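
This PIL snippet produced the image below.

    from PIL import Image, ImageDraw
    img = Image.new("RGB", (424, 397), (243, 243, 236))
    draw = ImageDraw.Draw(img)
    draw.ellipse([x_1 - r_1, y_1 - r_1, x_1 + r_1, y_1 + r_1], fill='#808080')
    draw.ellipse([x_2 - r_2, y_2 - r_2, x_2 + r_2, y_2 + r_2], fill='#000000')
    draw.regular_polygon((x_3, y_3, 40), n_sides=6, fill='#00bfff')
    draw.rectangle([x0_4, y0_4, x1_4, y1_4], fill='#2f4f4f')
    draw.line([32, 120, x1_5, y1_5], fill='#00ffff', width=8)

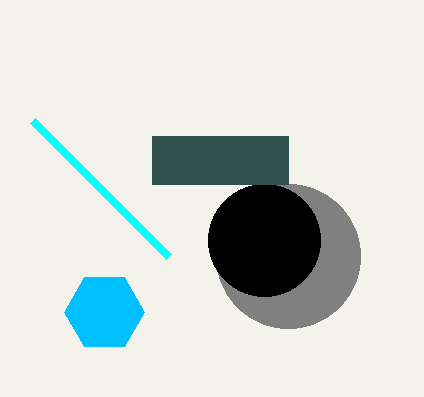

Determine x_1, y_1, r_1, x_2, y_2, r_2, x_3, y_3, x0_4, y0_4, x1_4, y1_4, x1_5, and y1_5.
x_1 = 288
y_1 = 256
r_1 = 72
x_2 = 264
y_2 = 240
r_2 = 56
x_3 = 104
y_3 = 312
x0_4 = 152
y0_4 = 136
x1_4 = 288
y1_4 = 184
x1_5 = 168
y1_5 = 256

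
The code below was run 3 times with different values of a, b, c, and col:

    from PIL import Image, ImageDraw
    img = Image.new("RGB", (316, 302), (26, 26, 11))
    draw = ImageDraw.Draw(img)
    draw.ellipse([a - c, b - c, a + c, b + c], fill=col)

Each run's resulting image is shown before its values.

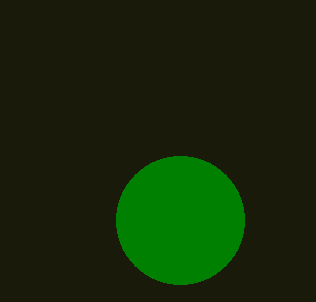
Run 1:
a = 180
b = 220
c = 64
col = 'green'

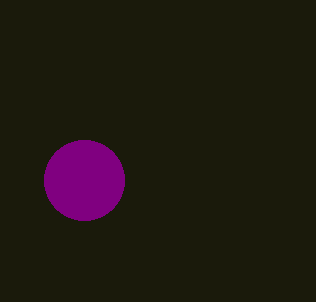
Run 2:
a = 84
b = 180
c = 40
col = 'purple'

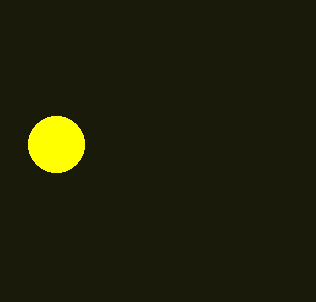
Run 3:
a = 56
b = 144
c = 28
col = 'yellow'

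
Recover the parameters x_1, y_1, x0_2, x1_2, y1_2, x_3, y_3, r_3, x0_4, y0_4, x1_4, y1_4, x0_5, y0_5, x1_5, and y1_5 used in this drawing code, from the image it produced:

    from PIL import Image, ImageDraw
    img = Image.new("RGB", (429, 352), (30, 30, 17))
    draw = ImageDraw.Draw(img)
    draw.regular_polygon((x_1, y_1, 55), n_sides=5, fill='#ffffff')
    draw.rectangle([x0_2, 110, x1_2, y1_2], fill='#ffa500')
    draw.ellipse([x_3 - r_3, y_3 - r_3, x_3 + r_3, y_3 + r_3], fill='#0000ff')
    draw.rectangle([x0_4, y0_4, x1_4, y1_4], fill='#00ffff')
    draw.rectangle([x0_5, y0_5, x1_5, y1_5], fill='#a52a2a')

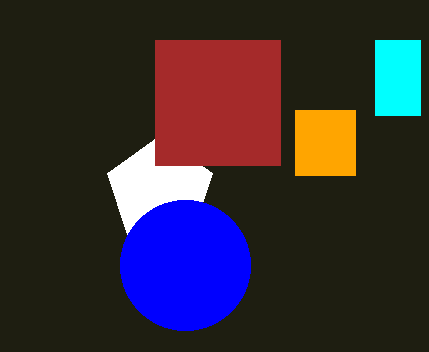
x_1 = 160
y_1 = 190
x0_2 = 295
x1_2 = 355
y1_2 = 175
x_3 = 185
y_3 = 265
r_3 = 65
x0_4 = 375
y0_4 = 40
x1_4 = 420
y1_4 = 115
x0_5 = 155
y0_5 = 40
x1_5 = 280
y1_5 = 165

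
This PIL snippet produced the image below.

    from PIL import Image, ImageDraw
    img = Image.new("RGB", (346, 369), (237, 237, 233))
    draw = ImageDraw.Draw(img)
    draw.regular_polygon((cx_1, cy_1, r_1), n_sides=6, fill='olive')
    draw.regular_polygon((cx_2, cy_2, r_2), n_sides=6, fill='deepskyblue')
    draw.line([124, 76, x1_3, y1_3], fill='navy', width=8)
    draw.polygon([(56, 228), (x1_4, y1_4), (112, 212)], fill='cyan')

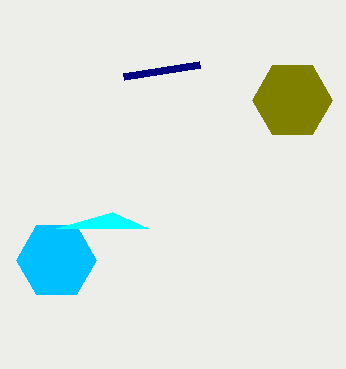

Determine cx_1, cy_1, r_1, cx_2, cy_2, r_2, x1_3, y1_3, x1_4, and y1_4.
cx_1 = 292
cy_1 = 100
r_1 = 40
cx_2 = 56
cy_2 = 260
r_2 = 40
x1_3 = 200
y1_3 = 64
x1_4 = 148
y1_4 = 228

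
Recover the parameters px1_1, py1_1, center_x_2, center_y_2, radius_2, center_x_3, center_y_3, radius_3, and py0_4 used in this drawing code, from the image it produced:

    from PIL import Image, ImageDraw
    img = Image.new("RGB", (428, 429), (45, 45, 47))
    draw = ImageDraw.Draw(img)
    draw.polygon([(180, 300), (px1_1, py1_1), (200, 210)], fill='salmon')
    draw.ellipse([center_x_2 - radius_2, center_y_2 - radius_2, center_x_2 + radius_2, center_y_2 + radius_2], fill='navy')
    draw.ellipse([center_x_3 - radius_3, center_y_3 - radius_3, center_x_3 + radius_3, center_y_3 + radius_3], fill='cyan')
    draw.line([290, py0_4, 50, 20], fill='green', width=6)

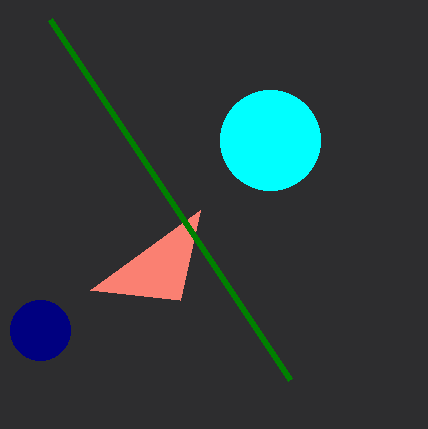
px1_1 = 90; py1_1 = 290; center_x_2 = 40; center_y_2 = 330; radius_2 = 30; center_x_3 = 270; center_y_3 = 140; radius_3 = 50; py0_4 = 380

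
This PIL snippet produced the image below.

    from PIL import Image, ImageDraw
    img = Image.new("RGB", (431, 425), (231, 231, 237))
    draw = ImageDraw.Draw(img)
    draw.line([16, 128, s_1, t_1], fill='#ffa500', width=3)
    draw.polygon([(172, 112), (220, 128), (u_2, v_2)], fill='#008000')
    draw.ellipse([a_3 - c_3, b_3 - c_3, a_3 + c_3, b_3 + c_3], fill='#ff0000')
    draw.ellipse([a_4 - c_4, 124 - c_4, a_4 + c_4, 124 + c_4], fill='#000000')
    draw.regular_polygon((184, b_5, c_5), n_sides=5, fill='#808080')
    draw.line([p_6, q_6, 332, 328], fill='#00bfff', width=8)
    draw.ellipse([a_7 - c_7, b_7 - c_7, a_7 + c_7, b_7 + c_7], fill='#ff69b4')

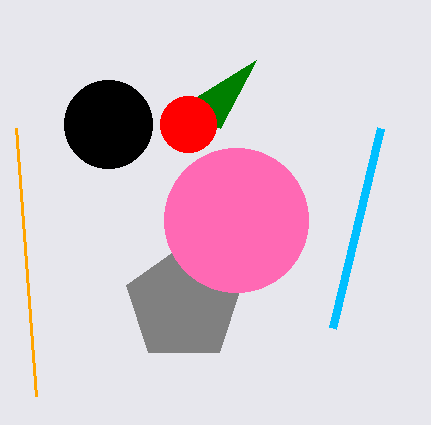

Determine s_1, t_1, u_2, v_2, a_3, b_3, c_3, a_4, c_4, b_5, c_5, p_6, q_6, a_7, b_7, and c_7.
s_1 = 36; t_1 = 396; u_2 = 256; v_2 = 60; a_3 = 188; b_3 = 124; c_3 = 28; a_4 = 108; c_4 = 44; b_5 = 304; c_5 = 60; p_6 = 380; q_6 = 128; a_7 = 236; b_7 = 220; c_7 = 72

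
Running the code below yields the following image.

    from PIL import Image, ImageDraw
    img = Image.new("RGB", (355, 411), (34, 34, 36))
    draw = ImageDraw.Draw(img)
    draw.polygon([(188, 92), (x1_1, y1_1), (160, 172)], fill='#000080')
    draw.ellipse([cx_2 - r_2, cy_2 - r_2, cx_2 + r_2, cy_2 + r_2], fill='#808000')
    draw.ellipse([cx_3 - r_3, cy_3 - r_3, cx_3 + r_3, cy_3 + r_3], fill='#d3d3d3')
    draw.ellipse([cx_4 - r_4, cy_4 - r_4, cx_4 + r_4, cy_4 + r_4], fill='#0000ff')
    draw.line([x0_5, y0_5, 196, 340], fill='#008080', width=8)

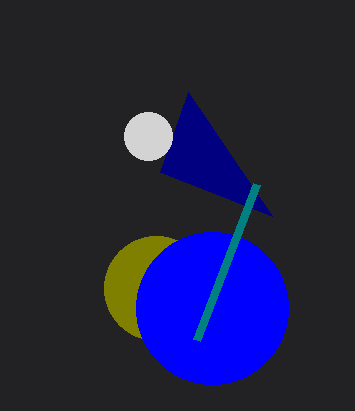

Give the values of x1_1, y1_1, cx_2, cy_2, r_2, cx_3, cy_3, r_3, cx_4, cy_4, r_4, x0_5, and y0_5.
x1_1 = 272; y1_1 = 216; cx_2 = 156; cy_2 = 288; r_2 = 52; cx_3 = 148; cy_3 = 136; r_3 = 24; cx_4 = 212; cy_4 = 308; r_4 = 76; x0_5 = 256; y0_5 = 184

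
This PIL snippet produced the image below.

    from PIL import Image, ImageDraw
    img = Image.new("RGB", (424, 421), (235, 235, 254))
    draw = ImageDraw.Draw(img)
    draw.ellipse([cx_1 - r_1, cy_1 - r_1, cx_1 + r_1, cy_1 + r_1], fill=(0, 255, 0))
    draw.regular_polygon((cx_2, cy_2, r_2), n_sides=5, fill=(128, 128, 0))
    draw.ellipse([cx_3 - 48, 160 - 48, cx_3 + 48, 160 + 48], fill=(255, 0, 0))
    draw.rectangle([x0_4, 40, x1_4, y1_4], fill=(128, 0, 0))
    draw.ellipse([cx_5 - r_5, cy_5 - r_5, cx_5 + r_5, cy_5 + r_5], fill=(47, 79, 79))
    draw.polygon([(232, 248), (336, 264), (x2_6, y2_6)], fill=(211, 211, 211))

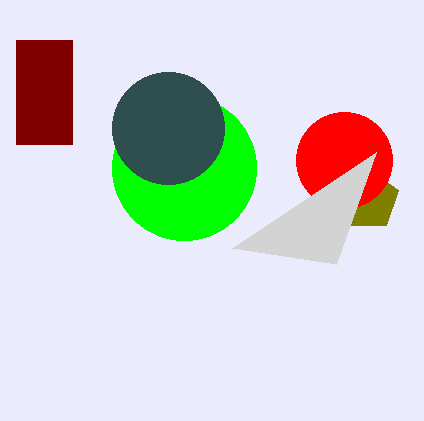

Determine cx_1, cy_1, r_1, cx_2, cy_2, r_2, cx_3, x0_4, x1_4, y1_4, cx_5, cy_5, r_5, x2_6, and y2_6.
cx_1 = 184, cy_1 = 168, r_1 = 72, cx_2 = 368, cy_2 = 200, r_2 = 32, cx_3 = 344, x0_4 = 16, x1_4 = 72, y1_4 = 144, cx_5 = 168, cy_5 = 128, r_5 = 56, x2_6 = 376, y2_6 = 152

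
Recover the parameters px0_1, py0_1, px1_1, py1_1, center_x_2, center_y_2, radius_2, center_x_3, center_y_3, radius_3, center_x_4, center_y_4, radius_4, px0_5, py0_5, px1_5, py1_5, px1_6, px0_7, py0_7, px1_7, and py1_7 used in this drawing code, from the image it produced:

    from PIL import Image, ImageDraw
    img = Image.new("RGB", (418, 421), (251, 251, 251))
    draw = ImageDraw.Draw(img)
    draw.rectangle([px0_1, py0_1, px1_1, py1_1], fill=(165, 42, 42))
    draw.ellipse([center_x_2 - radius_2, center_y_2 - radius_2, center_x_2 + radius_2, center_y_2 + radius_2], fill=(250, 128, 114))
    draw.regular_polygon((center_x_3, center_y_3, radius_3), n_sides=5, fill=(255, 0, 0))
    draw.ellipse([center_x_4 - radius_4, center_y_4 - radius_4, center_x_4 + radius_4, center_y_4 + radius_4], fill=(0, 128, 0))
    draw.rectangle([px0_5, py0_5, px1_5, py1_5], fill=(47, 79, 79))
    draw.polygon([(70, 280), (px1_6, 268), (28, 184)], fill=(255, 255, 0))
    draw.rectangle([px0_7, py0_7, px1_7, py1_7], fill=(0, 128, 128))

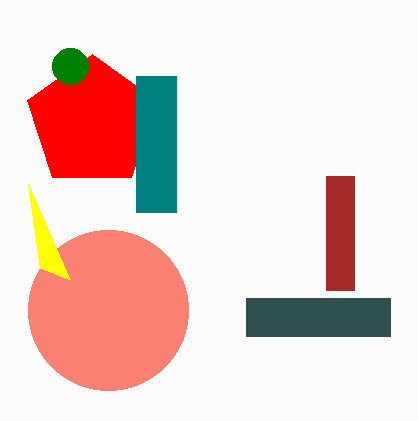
px0_1 = 326
py0_1 = 176
px1_1 = 354
py1_1 = 290
center_x_2 = 108
center_y_2 = 310
radius_2 = 80
center_x_3 = 92
center_y_3 = 122
radius_3 = 68
center_x_4 = 70
center_y_4 = 66
radius_4 = 18
px0_5 = 246
py0_5 = 298
px1_5 = 390
py1_5 = 336
px1_6 = 40
px0_7 = 136
py0_7 = 76
px1_7 = 176
py1_7 = 212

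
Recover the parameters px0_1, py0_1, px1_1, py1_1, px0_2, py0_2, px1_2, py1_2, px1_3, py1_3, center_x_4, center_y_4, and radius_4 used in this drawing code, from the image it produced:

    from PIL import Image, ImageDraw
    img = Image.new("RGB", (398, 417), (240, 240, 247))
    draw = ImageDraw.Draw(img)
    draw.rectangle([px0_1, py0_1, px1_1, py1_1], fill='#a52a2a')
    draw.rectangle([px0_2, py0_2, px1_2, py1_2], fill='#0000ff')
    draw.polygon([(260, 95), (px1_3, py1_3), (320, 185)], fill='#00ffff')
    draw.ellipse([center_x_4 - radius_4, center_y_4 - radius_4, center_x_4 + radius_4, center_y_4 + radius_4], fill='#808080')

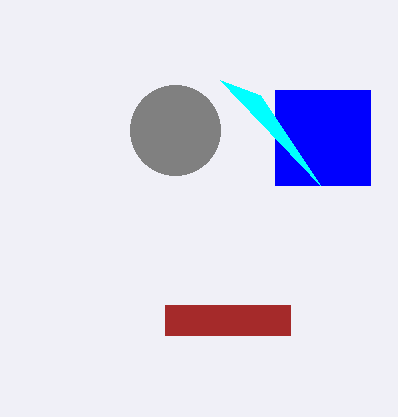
px0_1 = 165, py0_1 = 305, px1_1 = 290, py1_1 = 335, px0_2 = 275, py0_2 = 90, px1_2 = 370, py1_2 = 185, px1_3 = 220, py1_3 = 80, center_x_4 = 175, center_y_4 = 130, radius_4 = 45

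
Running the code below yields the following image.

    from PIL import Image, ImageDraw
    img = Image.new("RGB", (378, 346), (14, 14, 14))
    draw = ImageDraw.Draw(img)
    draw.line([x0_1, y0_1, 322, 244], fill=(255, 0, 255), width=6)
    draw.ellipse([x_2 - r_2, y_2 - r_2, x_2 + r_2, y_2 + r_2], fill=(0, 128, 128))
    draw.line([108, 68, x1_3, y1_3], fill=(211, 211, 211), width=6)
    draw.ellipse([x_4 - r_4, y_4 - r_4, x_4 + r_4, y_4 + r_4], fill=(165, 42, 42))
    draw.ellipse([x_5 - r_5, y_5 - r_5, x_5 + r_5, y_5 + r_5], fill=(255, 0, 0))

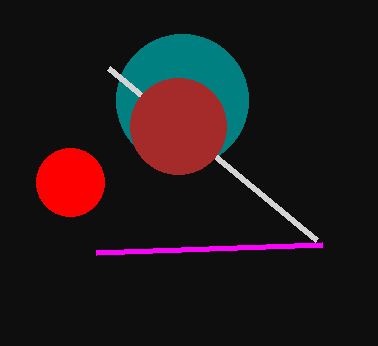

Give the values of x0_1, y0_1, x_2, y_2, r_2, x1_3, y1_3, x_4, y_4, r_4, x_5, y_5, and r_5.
x0_1 = 96, y0_1 = 252, x_2 = 182, y_2 = 100, r_2 = 66, x1_3 = 316, y1_3 = 240, x_4 = 178, y_4 = 126, r_4 = 48, x_5 = 70, y_5 = 182, r_5 = 34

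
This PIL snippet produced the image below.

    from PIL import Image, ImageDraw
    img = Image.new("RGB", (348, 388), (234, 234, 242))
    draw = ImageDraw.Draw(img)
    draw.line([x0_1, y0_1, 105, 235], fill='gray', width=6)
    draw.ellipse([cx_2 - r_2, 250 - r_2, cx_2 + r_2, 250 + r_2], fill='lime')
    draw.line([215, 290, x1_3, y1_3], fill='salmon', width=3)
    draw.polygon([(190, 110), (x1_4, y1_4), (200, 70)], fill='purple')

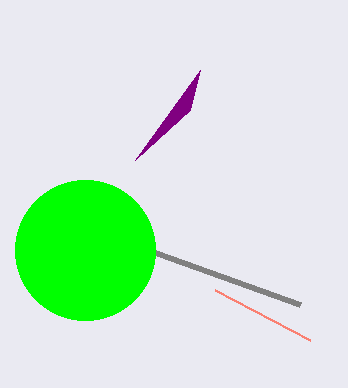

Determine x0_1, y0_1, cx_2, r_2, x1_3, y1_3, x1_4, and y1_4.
x0_1 = 300
y0_1 = 305
cx_2 = 85
r_2 = 70
x1_3 = 310
y1_3 = 340
x1_4 = 135
y1_4 = 160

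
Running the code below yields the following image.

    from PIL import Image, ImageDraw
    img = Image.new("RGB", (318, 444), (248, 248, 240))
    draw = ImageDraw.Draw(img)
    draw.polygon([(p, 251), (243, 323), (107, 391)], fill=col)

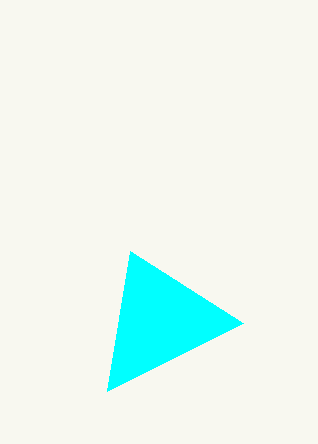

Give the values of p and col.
p = 130
col = 'cyan'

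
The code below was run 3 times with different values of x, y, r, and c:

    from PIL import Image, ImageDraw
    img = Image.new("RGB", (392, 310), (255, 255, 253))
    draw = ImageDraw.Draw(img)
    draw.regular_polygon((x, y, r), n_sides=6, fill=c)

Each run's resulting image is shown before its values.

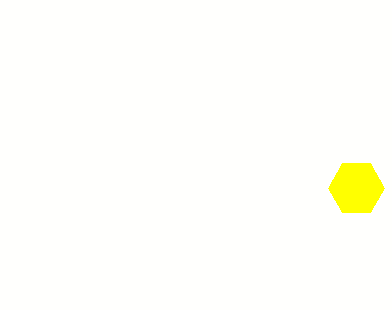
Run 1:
x = 356
y = 188
r = 28
c = 'yellow'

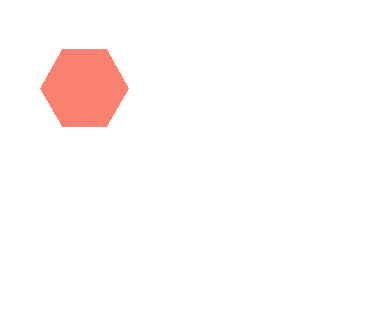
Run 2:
x = 84, y = 88, r = 44, c = 'salmon'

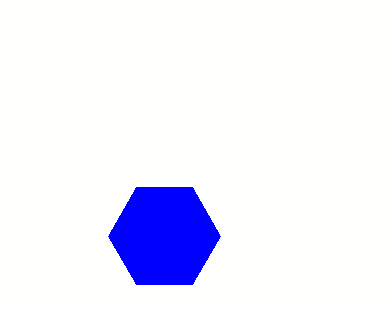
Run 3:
x = 164
y = 236
r = 56
c = 'blue'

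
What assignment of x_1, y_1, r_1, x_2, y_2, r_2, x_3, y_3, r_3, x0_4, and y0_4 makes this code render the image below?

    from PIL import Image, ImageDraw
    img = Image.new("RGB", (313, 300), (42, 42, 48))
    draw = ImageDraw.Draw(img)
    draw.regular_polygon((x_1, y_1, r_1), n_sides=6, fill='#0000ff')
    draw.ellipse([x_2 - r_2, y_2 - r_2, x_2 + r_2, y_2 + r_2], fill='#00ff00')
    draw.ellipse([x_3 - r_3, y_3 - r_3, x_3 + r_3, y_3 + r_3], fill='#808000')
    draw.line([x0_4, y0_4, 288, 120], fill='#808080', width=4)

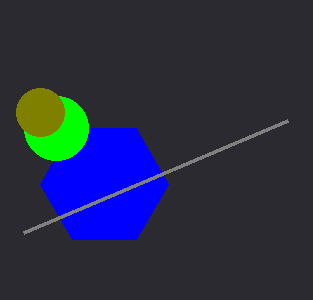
x_1 = 104; y_1 = 184; r_1 = 64; x_2 = 56; y_2 = 128; r_2 = 32; x_3 = 40; y_3 = 112; r_3 = 24; x0_4 = 24; y0_4 = 232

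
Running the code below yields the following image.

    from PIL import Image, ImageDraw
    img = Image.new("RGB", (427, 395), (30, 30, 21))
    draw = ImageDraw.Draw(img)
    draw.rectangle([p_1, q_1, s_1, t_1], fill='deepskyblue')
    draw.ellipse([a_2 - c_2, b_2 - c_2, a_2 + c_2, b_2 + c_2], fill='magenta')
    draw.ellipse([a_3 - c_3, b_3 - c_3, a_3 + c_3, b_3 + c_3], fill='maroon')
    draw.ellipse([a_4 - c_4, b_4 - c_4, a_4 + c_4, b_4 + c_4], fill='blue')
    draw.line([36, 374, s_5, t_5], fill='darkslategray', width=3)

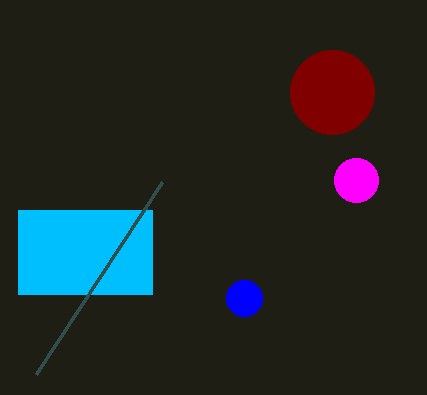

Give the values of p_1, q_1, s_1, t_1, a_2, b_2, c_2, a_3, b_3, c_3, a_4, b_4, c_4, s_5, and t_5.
p_1 = 18
q_1 = 210
s_1 = 152
t_1 = 294
a_2 = 356
b_2 = 180
c_2 = 22
a_3 = 332
b_3 = 92
c_3 = 42
a_4 = 244
b_4 = 298
c_4 = 18
s_5 = 162
t_5 = 182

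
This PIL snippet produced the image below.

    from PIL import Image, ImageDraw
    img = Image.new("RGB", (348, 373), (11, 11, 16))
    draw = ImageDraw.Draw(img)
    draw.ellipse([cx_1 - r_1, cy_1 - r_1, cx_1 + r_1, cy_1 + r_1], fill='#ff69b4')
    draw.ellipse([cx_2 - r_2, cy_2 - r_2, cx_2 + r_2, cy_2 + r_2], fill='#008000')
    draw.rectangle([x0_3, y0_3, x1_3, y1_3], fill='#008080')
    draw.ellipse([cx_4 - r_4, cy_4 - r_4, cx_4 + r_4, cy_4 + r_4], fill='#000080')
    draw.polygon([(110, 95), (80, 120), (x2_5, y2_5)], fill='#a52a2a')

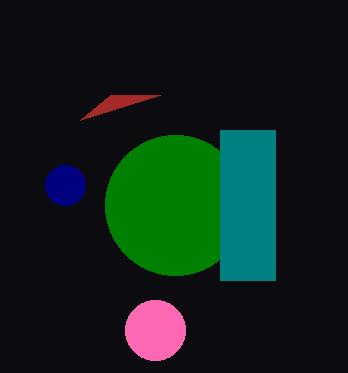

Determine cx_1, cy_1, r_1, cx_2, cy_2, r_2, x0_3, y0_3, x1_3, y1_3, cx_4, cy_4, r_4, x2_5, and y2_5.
cx_1 = 155
cy_1 = 330
r_1 = 30
cx_2 = 175
cy_2 = 205
r_2 = 70
x0_3 = 220
y0_3 = 130
x1_3 = 275
y1_3 = 280
cx_4 = 65
cy_4 = 185
r_4 = 20
x2_5 = 160
y2_5 = 95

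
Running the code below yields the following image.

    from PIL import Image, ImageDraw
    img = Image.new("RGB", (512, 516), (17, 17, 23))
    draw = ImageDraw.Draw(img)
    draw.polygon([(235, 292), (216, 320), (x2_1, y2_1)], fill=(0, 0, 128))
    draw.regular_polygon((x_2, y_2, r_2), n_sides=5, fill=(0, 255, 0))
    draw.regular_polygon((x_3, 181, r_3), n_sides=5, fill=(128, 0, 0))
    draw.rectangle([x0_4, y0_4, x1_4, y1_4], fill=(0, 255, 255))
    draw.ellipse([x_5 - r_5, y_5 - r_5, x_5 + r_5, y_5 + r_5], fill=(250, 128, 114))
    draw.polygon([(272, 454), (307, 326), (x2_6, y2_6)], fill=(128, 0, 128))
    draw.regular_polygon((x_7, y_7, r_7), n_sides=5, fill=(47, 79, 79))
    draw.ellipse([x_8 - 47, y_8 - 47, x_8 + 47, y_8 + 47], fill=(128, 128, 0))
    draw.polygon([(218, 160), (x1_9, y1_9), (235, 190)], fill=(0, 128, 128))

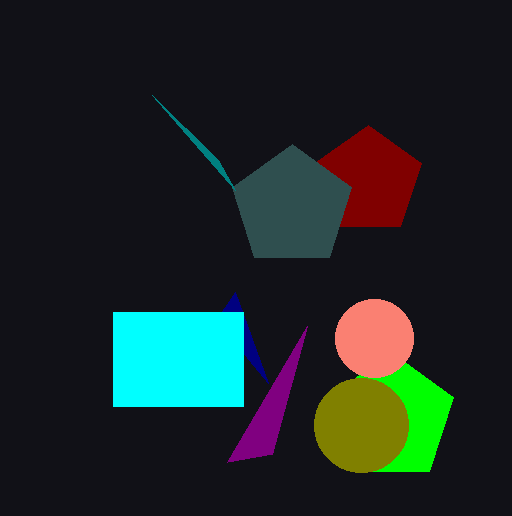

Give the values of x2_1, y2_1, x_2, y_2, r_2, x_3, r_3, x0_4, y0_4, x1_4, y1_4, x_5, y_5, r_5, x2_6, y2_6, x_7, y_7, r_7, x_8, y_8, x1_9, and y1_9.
x2_1 = 268; y2_1 = 383; x_2 = 391; y_2 = 418; r_2 = 66; x_3 = 368; r_3 = 56; x0_4 = 113; y0_4 = 312; x1_4 = 243; y1_4 = 406; x_5 = 374; y_5 = 338; r_5 = 39; x2_6 = 227; y2_6 = 462; x_7 = 292; y_7 = 207; r_7 = 63; x_8 = 361; y_8 = 425; x1_9 = 152; y1_9 = 95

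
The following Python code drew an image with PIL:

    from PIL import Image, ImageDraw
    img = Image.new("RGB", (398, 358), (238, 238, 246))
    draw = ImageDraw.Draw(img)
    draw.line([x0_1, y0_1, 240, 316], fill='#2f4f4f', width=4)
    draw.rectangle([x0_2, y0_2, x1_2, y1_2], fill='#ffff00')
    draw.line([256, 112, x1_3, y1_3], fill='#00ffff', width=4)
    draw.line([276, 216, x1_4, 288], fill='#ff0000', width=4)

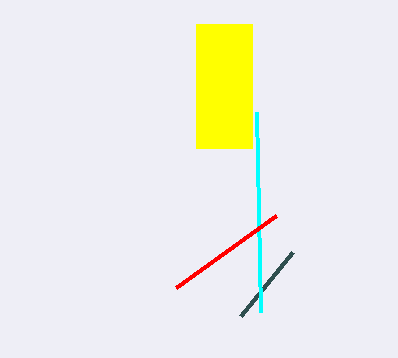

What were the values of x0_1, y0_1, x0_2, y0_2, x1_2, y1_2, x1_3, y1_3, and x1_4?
x0_1 = 292, y0_1 = 252, x0_2 = 196, y0_2 = 24, x1_2 = 252, y1_2 = 148, x1_3 = 260, y1_3 = 312, x1_4 = 176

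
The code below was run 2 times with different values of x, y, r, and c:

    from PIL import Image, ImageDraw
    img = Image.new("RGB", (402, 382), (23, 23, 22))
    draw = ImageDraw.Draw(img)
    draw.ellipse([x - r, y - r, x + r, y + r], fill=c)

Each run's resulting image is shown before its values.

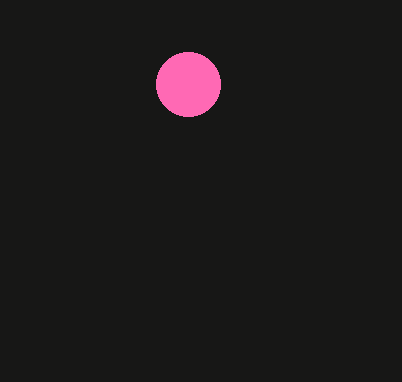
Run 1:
x = 188
y = 84
r = 32
c = 'hotpink'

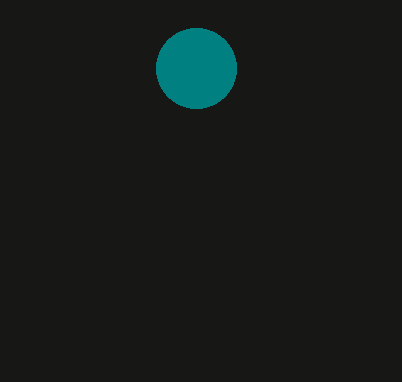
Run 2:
x = 196; y = 68; r = 40; c = 'teal'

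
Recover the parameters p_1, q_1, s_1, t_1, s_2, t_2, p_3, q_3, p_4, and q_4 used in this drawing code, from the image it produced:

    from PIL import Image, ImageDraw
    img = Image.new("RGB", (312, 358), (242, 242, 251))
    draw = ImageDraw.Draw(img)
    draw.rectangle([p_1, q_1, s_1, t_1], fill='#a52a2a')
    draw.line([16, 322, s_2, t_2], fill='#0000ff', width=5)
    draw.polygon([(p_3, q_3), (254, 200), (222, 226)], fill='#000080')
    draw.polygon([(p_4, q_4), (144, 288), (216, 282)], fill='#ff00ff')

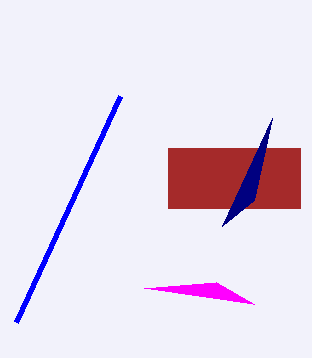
p_1 = 168, q_1 = 148, s_1 = 300, t_1 = 208, s_2 = 120, t_2 = 96, p_3 = 272, q_3 = 118, p_4 = 254, q_4 = 304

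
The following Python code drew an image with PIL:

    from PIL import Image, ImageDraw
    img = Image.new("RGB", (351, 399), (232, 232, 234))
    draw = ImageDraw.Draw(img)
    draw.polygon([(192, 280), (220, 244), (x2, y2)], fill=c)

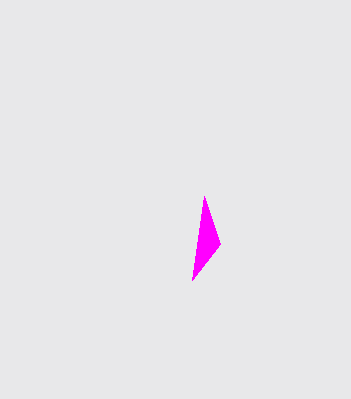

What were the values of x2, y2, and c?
x2 = 204; y2 = 196; c = 'magenta'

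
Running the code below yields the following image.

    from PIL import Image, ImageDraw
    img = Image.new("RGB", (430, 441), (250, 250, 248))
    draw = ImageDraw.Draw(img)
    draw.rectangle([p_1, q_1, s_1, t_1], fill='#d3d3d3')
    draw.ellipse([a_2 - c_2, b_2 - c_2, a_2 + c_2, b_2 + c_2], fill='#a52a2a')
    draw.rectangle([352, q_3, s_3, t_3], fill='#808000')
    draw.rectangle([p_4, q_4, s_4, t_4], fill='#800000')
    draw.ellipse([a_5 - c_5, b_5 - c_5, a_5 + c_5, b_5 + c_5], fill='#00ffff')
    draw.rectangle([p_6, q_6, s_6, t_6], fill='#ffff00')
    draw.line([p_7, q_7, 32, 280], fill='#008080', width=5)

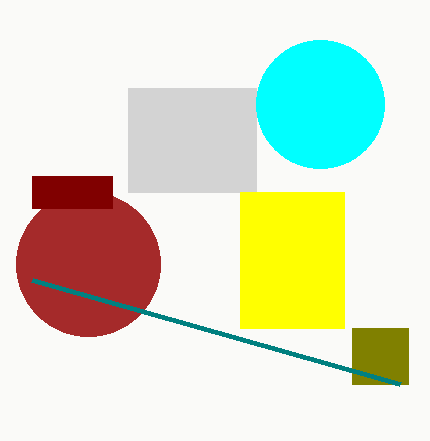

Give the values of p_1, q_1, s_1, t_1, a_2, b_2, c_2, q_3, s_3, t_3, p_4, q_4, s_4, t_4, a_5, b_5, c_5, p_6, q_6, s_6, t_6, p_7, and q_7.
p_1 = 128
q_1 = 88
s_1 = 256
t_1 = 192
a_2 = 88
b_2 = 264
c_2 = 72
q_3 = 328
s_3 = 408
t_3 = 384
p_4 = 32
q_4 = 176
s_4 = 112
t_4 = 208
a_5 = 320
b_5 = 104
c_5 = 64
p_6 = 240
q_6 = 192
s_6 = 344
t_6 = 328
p_7 = 400
q_7 = 384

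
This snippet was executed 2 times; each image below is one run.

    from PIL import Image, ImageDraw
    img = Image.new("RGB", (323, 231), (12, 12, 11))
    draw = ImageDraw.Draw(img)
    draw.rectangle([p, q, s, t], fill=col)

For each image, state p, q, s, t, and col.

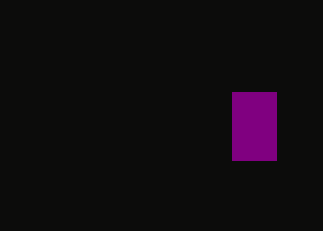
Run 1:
p = 232; q = 92; s = 276; t = 160; col = 'purple'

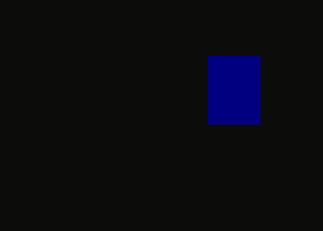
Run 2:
p = 208; q = 56; s = 260; t = 124; col = 'navy'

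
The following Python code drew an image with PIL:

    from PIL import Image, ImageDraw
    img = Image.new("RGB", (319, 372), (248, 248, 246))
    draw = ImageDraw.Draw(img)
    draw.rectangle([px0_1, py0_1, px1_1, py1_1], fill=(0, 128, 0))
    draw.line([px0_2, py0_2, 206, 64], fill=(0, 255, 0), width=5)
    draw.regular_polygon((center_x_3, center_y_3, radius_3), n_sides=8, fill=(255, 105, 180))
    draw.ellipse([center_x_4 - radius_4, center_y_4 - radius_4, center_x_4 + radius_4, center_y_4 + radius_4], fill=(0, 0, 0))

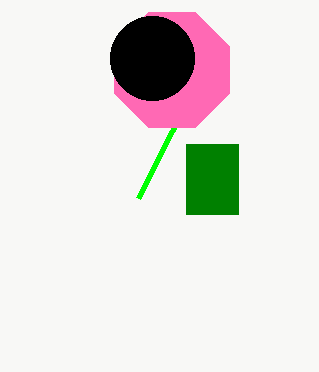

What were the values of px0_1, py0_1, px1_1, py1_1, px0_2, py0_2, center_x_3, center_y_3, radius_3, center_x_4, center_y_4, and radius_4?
px0_1 = 186
py0_1 = 144
px1_1 = 238
py1_1 = 214
px0_2 = 138
py0_2 = 198
center_x_3 = 172
center_y_3 = 70
radius_3 = 62
center_x_4 = 152
center_y_4 = 58
radius_4 = 42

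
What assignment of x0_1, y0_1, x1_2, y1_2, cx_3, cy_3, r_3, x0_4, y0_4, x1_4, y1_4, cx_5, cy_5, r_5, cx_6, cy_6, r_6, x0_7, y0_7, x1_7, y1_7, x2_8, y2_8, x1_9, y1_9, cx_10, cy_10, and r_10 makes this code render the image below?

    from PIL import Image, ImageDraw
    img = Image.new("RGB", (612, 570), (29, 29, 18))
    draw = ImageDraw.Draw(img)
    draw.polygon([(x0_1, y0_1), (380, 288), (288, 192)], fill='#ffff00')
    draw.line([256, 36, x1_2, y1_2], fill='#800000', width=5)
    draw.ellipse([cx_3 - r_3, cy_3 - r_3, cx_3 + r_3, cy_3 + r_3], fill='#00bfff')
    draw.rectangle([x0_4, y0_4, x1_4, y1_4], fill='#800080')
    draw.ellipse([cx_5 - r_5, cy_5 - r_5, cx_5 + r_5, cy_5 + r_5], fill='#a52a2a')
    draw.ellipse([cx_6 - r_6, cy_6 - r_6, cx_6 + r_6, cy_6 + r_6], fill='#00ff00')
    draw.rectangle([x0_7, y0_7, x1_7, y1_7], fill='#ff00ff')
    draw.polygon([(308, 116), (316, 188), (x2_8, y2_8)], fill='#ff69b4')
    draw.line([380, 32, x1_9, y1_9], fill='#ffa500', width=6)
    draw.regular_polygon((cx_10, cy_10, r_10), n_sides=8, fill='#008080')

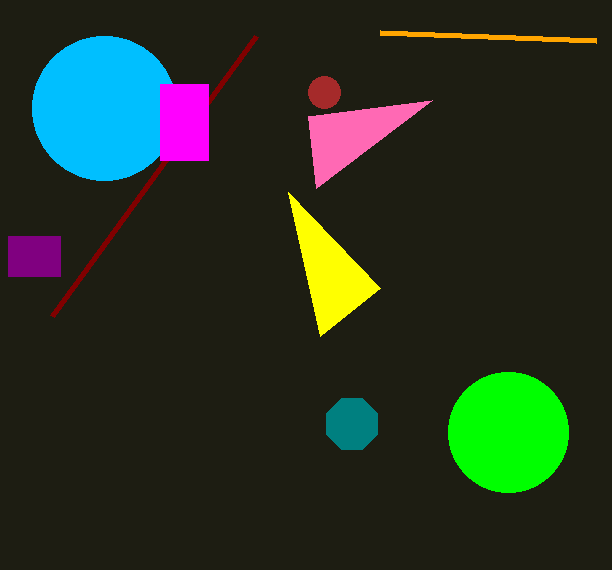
x0_1 = 320, y0_1 = 336, x1_2 = 52, y1_2 = 316, cx_3 = 104, cy_3 = 108, r_3 = 72, x0_4 = 8, y0_4 = 236, x1_4 = 60, y1_4 = 276, cx_5 = 324, cy_5 = 92, r_5 = 16, cx_6 = 508, cy_6 = 432, r_6 = 60, x0_7 = 160, y0_7 = 84, x1_7 = 208, y1_7 = 160, x2_8 = 432, y2_8 = 100, x1_9 = 596, y1_9 = 40, cx_10 = 352, cy_10 = 424, r_10 = 28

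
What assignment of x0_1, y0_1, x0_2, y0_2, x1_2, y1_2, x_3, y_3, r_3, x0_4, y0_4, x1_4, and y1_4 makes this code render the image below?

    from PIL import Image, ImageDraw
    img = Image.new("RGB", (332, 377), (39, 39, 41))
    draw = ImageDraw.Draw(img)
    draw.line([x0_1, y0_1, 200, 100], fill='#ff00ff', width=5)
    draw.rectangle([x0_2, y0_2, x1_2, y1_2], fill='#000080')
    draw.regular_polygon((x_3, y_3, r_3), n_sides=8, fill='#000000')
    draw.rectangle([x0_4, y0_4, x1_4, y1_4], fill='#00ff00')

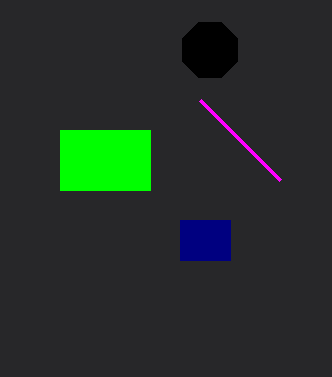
x0_1 = 280
y0_1 = 180
x0_2 = 180
y0_2 = 220
x1_2 = 230
y1_2 = 260
x_3 = 210
y_3 = 50
r_3 = 30
x0_4 = 60
y0_4 = 130
x1_4 = 150
y1_4 = 190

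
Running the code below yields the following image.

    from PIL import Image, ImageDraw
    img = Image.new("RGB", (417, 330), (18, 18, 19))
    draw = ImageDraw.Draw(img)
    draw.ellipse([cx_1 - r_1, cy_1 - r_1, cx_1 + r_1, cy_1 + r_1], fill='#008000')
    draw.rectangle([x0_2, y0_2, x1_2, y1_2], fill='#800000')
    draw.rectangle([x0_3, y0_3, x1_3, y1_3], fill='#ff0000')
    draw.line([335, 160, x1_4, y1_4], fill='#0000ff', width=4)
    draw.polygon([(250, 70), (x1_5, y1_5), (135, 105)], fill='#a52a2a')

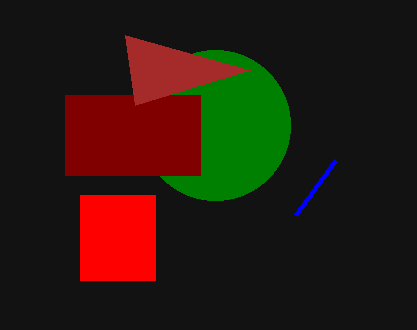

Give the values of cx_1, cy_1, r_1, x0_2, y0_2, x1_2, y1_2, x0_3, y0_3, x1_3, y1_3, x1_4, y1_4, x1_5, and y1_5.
cx_1 = 215; cy_1 = 125; r_1 = 75; x0_2 = 65; y0_2 = 95; x1_2 = 200; y1_2 = 175; x0_3 = 80; y0_3 = 195; x1_3 = 155; y1_3 = 280; x1_4 = 295; y1_4 = 215; x1_5 = 125; y1_5 = 35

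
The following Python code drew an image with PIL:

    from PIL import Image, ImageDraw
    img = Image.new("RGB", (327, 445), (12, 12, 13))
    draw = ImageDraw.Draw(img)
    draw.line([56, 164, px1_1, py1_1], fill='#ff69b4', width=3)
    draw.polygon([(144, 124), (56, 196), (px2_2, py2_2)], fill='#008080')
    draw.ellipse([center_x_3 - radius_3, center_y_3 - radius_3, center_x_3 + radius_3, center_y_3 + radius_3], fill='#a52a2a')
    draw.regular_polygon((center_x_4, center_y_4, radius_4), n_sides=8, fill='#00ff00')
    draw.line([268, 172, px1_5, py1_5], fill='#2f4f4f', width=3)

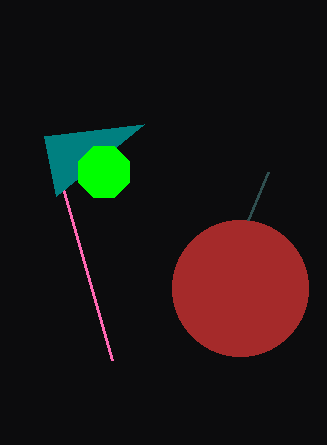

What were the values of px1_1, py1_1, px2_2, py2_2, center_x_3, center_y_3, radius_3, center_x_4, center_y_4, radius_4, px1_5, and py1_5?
px1_1 = 112; py1_1 = 360; px2_2 = 44; py2_2 = 136; center_x_3 = 240; center_y_3 = 288; radius_3 = 68; center_x_4 = 104; center_y_4 = 172; radius_4 = 28; px1_5 = 248; py1_5 = 220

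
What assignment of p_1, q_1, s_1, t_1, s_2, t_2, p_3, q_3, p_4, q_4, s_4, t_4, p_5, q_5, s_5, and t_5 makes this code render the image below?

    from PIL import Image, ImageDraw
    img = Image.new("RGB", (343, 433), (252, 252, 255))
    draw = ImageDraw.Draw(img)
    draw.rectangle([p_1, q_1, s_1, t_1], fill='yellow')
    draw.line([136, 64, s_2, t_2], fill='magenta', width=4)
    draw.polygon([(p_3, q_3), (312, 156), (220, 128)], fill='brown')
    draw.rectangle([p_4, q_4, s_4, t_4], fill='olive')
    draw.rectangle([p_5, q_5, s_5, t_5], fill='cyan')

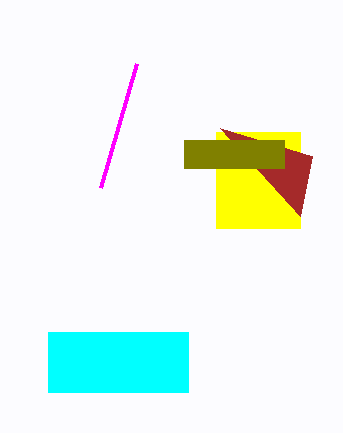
p_1 = 216
q_1 = 132
s_1 = 300
t_1 = 228
s_2 = 100
t_2 = 188
p_3 = 300
q_3 = 216
p_4 = 184
q_4 = 140
s_4 = 284
t_4 = 168
p_5 = 48
q_5 = 332
s_5 = 188
t_5 = 392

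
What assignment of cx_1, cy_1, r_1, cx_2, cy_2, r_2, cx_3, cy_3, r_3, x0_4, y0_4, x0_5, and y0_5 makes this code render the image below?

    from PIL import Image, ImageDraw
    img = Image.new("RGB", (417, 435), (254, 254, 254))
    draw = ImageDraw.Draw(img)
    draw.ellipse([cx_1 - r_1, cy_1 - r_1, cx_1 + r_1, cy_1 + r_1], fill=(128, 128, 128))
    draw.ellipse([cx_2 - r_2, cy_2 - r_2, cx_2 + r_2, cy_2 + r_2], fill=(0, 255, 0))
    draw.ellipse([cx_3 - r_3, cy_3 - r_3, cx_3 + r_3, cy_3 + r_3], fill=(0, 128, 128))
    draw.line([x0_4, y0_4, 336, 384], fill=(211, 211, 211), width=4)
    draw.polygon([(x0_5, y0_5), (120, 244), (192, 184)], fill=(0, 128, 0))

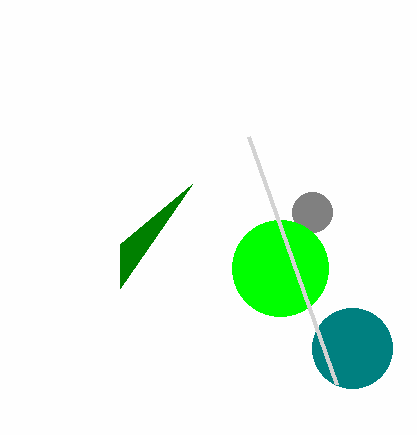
cx_1 = 312; cy_1 = 212; r_1 = 20; cx_2 = 280; cy_2 = 268; r_2 = 48; cx_3 = 352; cy_3 = 348; r_3 = 40; x0_4 = 248; y0_4 = 136; x0_5 = 120; y0_5 = 288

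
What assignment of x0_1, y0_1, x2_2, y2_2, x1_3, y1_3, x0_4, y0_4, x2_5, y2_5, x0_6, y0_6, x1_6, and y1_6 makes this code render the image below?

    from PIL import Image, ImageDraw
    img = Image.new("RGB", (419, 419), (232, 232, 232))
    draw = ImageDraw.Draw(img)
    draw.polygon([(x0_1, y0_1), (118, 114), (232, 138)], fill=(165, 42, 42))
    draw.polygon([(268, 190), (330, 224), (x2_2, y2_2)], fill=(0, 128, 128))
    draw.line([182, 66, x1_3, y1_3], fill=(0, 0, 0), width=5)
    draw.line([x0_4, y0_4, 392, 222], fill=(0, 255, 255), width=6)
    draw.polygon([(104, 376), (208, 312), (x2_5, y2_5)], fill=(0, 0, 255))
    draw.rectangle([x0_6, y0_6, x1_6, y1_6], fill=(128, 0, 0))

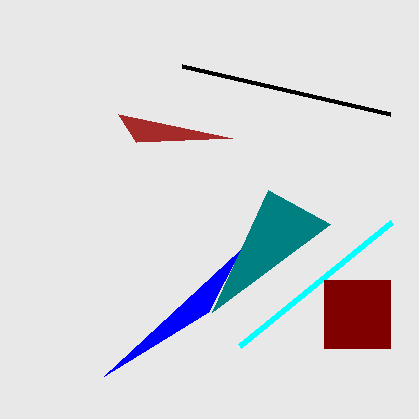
x0_1 = 136; y0_1 = 142; x2_2 = 212; y2_2 = 312; x1_3 = 390; y1_3 = 114; x0_4 = 240; y0_4 = 346; x2_5 = 240; y2_5 = 250; x0_6 = 324; y0_6 = 280; x1_6 = 390; y1_6 = 348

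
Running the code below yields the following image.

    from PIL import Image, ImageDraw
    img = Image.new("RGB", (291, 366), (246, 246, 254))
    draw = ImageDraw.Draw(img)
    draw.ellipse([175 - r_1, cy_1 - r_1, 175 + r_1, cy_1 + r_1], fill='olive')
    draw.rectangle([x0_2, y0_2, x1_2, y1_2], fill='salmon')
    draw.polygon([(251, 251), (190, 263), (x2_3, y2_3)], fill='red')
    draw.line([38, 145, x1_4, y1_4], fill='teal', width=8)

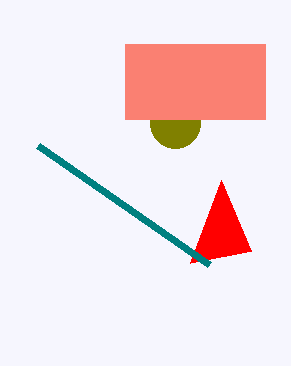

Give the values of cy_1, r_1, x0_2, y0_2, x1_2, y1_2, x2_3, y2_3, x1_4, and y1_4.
cy_1 = 123, r_1 = 25, x0_2 = 125, y0_2 = 44, x1_2 = 265, y1_2 = 119, x2_3 = 221, y2_3 = 180, x1_4 = 209, y1_4 = 264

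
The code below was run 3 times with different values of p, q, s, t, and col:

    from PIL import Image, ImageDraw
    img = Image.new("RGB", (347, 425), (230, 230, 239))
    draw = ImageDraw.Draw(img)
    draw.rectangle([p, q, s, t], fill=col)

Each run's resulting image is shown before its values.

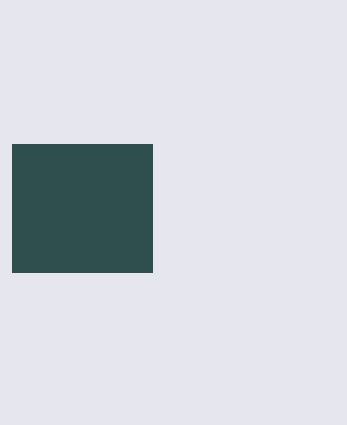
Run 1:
p = 12
q = 144
s = 152
t = 272
col = 'darkslategray'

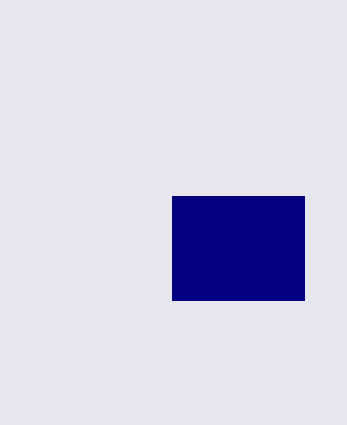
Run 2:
p = 172; q = 196; s = 304; t = 300; col = 'navy'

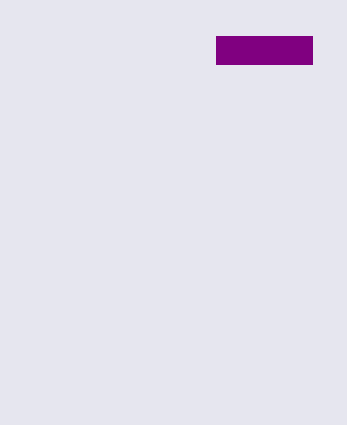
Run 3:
p = 216; q = 36; s = 312; t = 64; col = 'purple'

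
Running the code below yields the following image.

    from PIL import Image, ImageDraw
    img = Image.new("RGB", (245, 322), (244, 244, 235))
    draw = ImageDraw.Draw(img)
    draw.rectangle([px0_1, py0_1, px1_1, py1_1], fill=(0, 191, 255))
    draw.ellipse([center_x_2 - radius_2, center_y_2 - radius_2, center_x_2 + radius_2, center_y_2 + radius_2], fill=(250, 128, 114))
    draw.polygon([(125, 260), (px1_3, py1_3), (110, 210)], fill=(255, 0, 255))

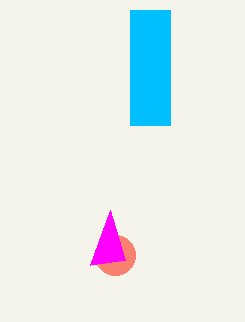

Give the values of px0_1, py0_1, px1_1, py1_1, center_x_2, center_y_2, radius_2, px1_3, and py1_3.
px0_1 = 130
py0_1 = 10
px1_1 = 170
py1_1 = 125
center_x_2 = 115
center_y_2 = 255
radius_2 = 20
px1_3 = 90
py1_3 = 265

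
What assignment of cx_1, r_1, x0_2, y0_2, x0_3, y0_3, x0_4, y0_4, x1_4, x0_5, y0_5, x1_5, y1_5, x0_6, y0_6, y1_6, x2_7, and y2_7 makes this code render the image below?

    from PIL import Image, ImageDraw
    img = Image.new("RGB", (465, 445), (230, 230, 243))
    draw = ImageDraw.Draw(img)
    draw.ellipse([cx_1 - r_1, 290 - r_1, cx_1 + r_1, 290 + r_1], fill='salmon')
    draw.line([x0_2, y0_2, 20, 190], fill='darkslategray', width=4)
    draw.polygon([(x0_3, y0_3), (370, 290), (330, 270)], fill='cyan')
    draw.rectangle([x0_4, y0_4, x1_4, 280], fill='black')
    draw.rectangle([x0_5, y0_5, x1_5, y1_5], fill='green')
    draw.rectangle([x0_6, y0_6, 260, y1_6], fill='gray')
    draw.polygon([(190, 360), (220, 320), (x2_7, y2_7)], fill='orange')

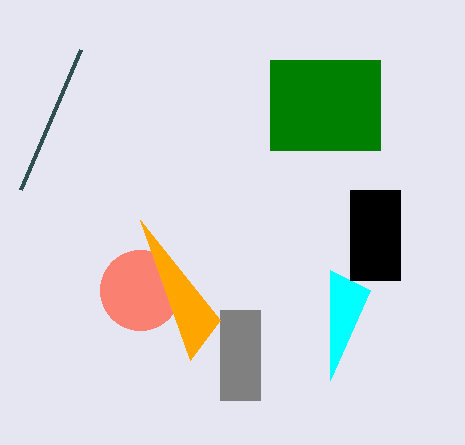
cx_1 = 140, r_1 = 40, x0_2 = 80, y0_2 = 50, x0_3 = 330, y0_3 = 380, x0_4 = 350, y0_4 = 190, x1_4 = 400, x0_5 = 270, y0_5 = 60, x1_5 = 380, y1_5 = 150, x0_6 = 220, y0_6 = 310, y1_6 = 400, x2_7 = 140, y2_7 = 220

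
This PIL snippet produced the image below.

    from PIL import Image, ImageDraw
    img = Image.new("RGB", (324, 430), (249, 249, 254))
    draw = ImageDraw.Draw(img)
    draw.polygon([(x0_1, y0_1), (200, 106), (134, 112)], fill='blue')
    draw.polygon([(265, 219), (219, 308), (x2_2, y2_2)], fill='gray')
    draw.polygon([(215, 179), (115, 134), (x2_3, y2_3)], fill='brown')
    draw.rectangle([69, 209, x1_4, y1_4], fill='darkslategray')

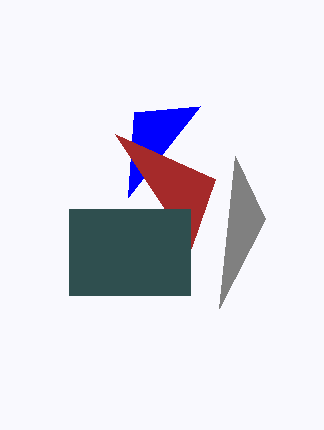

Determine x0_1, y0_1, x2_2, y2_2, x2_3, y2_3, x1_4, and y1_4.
x0_1 = 128
y0_1 = 197
x2_2 = 235
y2_2 = 156
x2_3 = 191
y2_3 = 248
x1_4 = 190
y1_4 = 295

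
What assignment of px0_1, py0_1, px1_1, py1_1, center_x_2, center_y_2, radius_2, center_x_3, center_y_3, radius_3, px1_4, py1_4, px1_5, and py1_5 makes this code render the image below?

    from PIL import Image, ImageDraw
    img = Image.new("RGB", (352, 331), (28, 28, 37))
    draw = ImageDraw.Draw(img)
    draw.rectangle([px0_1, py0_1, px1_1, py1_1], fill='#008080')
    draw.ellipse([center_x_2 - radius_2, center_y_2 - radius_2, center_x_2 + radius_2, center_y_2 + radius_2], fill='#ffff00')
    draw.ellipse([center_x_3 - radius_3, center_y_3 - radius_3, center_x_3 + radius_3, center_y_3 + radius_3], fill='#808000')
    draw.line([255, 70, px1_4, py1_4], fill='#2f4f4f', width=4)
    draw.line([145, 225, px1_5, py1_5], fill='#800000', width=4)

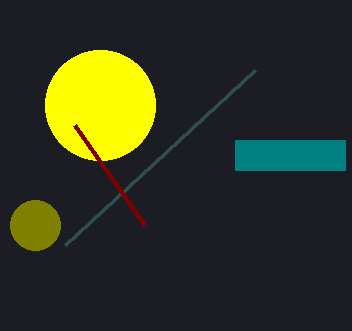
px0_1 = 235; py0_1 = 140; px1_1 = 345; py1_1 = 170; center_x_2 = 100; center_y_2 = 105; radius_2 = 55; center_x_3 = 35; center_y_3 = 225; radius_3 = 25; px1_4 = 65; py1_4 = 245; px1_5 = 75; py1_5 = 125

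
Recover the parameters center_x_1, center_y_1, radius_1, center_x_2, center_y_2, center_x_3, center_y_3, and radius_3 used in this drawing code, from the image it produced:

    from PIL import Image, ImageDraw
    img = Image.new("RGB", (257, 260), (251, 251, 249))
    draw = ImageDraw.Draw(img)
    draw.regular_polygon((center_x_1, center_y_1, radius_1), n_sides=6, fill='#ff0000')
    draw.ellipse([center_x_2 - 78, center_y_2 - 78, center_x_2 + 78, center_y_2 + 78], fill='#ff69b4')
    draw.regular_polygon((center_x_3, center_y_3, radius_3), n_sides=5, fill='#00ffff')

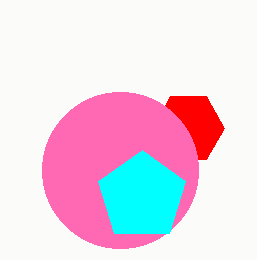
center_x_1 = 188
center_y_1 = 128
radius_1 = 36
center_x_2 = 120
center_y_2 = 170
center_x_3 = 142
center_y_3 = 196
radius_3 = 46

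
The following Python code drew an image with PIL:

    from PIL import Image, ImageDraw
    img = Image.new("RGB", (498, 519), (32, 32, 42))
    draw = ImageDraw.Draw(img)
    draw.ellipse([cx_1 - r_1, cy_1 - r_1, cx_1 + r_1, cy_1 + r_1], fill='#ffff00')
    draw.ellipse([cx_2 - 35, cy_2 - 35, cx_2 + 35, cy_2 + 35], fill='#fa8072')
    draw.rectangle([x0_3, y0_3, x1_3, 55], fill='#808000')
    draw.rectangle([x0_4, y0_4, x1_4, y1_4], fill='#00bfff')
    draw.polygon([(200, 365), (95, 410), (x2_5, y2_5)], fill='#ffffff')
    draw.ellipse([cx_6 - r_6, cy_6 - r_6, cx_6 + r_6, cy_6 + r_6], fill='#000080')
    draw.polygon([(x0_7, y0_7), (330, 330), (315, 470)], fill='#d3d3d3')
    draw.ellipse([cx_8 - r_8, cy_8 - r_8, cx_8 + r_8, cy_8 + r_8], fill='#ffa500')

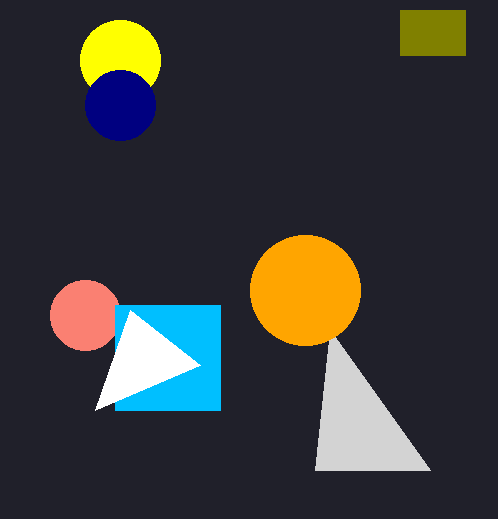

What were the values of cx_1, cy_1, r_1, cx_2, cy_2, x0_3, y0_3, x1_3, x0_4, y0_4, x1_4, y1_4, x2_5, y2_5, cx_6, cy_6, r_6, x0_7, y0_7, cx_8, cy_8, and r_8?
cx_1 = 120; cy_1 = 60; r_1 = 40; cx_2 = 85; cy_2 = 315; x0_3 = 400; y0_3 = 10; x1_3 = 465; x0_4 = 115; y0_4 = 305; x1_4 = 220; y1_4 = 410; x2_5 = 130; y2_5 = 310; cx_6 = 120; cy_6 = 105; r_6 = 35; x0_7 = 430; y0_7 = 470; cx_8 = 305; cy_8 = 290; r_8 = 55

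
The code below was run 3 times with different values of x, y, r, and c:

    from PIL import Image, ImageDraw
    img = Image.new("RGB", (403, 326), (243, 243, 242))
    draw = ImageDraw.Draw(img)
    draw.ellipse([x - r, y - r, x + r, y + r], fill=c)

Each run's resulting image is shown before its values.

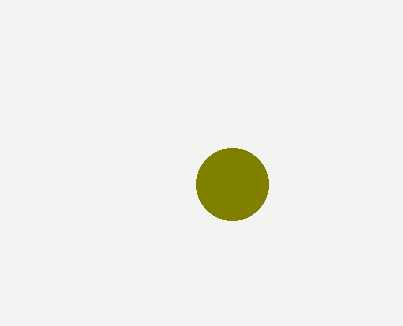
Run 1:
x = 232; y = 184; r = 36; c = 'olive'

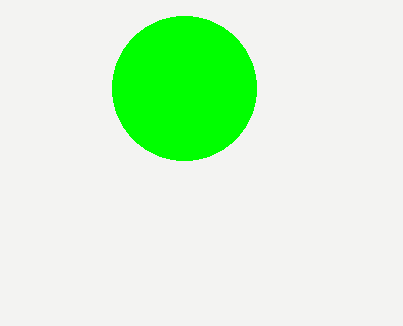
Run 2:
x = 184
y = 88
r = 72
c = 'lime'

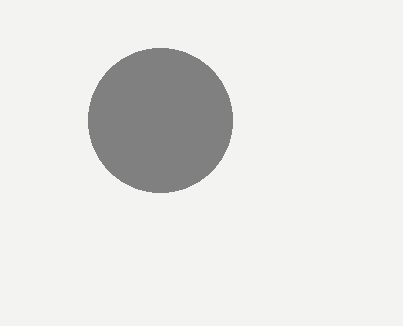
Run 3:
x = 160
y = 120
r = 72
c = 'gray'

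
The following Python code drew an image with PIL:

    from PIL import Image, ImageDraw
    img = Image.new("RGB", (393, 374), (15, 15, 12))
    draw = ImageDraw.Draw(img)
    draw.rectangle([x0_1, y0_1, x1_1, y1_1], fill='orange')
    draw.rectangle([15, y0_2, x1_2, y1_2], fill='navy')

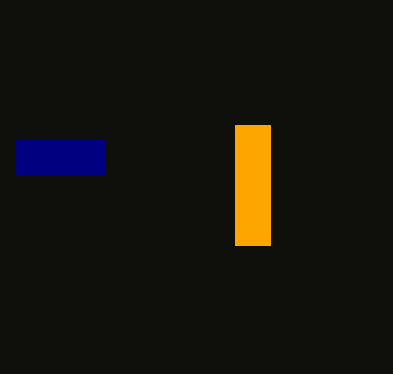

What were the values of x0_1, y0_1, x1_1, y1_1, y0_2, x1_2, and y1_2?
x0_1 = 235; y0_1 = 125; x1_1 = 270; y1_1 = 245; y0_2 = 140; x1_2 = 105; y1_2 = 175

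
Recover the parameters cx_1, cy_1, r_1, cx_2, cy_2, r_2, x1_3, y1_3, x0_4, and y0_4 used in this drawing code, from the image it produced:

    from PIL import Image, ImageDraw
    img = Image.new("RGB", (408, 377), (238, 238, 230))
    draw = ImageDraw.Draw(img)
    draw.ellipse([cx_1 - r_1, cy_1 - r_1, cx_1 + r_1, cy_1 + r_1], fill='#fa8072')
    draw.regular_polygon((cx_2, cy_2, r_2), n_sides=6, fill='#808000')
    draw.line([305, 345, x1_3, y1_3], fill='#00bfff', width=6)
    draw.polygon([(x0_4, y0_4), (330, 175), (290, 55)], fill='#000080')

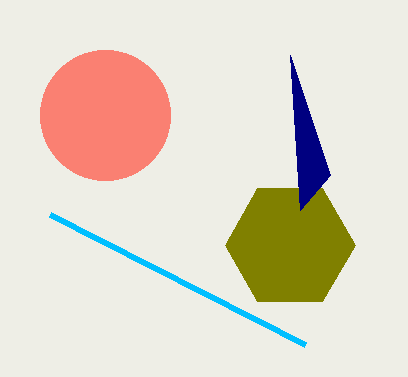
cx_1 = 105, cy_1 = 115, r_1 = 65, cx_2 = 290, cy_2 = 245, r_2 = 65, x1_3 = 50, y1_3 = 215, x0_4 = 300, y0_4 = 210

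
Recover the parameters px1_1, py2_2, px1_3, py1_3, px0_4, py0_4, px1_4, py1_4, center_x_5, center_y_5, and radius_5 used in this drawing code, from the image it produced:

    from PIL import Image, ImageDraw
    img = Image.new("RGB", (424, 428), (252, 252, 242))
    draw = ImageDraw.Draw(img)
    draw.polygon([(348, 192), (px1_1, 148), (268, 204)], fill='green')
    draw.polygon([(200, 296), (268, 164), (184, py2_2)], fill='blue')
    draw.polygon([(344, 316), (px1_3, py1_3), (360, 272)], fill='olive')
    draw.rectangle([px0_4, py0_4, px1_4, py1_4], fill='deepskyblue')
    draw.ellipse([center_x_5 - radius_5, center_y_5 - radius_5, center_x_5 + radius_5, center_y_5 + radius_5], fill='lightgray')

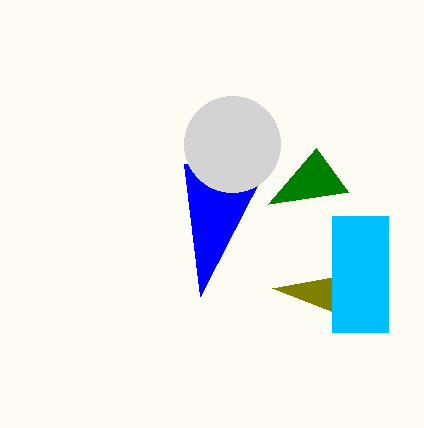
px1_1 = 316, py2_2 = 164, px1_3 = 272, py1_3 = 288, px0_4 = 332, py0_4 = 216, px1_4 = 388, py1_4 = 332, center_x_5 = 232, center_y_5 = 144, radius_5 = 48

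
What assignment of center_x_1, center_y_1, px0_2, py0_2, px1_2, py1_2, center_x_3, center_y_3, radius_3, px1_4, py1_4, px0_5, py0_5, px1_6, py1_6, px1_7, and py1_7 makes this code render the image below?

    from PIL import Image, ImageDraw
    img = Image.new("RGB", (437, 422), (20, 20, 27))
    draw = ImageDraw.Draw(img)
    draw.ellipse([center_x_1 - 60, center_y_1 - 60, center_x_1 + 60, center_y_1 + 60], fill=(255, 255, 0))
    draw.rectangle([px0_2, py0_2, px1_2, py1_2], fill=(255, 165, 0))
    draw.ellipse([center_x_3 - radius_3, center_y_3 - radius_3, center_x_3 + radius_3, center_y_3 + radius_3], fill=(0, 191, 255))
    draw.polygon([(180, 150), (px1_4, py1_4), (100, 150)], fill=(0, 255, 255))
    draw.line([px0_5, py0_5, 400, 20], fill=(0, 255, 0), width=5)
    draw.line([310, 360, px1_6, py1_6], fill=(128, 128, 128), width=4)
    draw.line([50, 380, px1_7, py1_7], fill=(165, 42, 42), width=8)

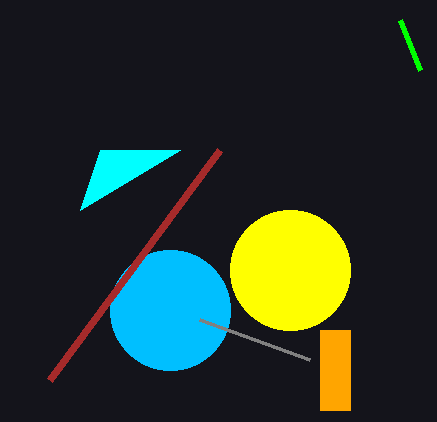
center_x_1 = 290; center_y_1 = 270; px0_2 = 320; py0_2 = 330; px1_2 = 350; py1_2 = 410; center_x_3 = 170; center_y_3 = 310; radius_3 = 60; px1_4 = 80; py1_4 = 210; px0_5 = 420; py0_5 = 70; px1_6 = 200; py1_6 = 320; px1_7 = 220; py1_7 = 150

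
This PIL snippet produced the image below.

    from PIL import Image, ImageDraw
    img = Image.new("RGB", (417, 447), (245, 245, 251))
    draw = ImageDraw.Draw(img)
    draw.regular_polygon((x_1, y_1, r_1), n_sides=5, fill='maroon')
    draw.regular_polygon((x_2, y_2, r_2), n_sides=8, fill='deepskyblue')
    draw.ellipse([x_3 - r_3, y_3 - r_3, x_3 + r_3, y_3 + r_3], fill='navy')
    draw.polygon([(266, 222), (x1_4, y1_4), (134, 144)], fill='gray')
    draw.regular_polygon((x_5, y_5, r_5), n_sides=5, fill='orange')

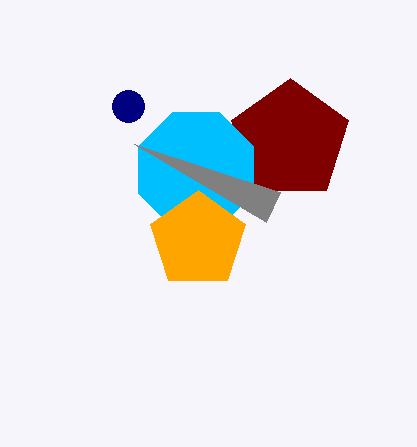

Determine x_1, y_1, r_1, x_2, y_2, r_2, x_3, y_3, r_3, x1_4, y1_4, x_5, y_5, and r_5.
x_1 = 290; y_1 = 140; r_1 = 62; x_2 = 196; y_2 = 170; r_2 = 62; x_3 = 128; y_3 = 106; r_3 = 16; x1_4 = 280; y1_4 = 192; x_5 = 198; y_5 = 240; r_5 = 50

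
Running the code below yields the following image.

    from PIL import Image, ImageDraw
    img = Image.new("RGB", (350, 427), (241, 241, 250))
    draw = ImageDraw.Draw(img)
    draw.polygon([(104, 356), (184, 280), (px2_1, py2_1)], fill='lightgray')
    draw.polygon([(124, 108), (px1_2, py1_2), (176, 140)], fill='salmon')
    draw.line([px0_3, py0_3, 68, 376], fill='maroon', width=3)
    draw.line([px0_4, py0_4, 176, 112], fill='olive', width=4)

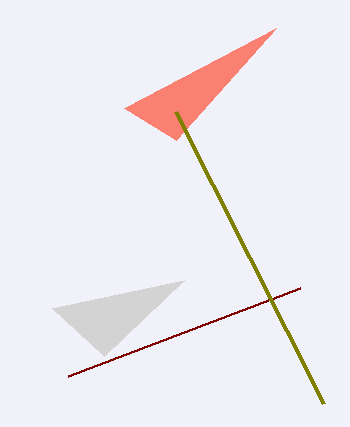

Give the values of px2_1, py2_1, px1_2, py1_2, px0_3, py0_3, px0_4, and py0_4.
px2_1 = 52
py2_1 = 308
px1_2 = 276
py1_2 = 28
px0_3 = 300
py0_3 = 288
px0_4 = 324
py0_4 = 404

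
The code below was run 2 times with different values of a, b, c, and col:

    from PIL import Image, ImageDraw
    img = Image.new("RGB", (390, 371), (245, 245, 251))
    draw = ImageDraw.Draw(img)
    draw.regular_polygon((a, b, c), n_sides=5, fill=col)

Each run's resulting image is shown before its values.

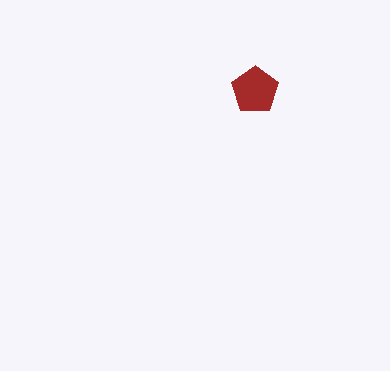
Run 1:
a = 255; b = 90; c = 25; col = 'brown'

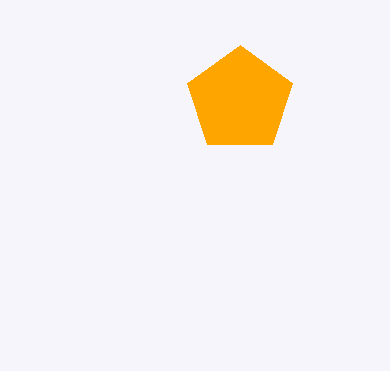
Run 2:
a = 240, b = 100, c = 55, col = 'orange'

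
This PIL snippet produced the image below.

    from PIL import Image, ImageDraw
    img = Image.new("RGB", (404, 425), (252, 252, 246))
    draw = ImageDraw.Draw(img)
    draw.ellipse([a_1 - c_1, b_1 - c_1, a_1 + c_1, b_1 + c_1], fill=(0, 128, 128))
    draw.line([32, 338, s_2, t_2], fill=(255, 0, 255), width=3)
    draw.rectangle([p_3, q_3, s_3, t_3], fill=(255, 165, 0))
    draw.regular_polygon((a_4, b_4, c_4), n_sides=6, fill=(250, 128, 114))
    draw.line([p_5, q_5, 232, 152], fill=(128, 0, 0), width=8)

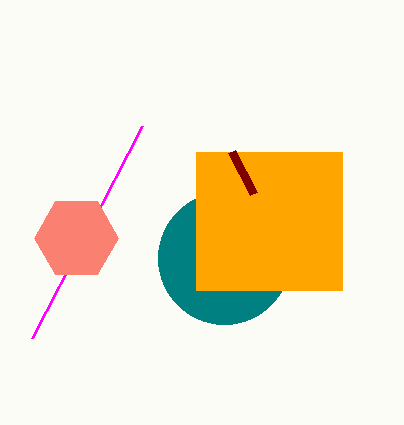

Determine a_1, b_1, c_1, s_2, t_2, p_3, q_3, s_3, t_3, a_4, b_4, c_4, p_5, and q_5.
a_1 = 224; b_1 = 258; c_1 = 66; s_2 = 142; t_2 = 126; p_3 = 196; q_3 = 152; s_3 = 342; t_3 = 290; a_4 = 76; b_4 = 238; c_4 = 42; p_5 = 254; q_5 = 194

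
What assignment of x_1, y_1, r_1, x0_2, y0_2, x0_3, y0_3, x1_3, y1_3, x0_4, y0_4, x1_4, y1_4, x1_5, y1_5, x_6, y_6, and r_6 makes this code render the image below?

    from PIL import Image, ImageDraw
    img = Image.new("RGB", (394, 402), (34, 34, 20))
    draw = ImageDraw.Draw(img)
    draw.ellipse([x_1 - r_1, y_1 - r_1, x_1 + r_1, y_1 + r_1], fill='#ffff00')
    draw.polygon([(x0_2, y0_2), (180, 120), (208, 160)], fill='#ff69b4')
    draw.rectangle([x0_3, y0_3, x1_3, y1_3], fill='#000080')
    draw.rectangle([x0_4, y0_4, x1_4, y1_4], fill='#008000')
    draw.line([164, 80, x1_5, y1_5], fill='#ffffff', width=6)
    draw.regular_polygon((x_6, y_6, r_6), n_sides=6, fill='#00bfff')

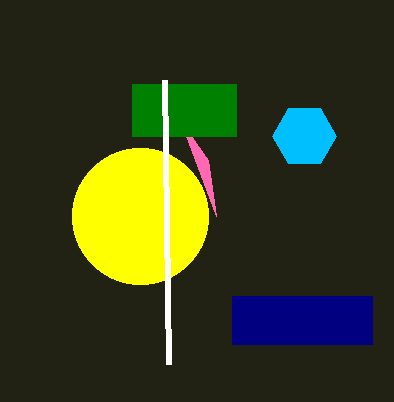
x_1 = 140
y_1 = 216
r_1 = 68
x0_2 = 216
y0_2 = 216
x0_3 = 232
y0_3 = 296
x1_3 = 372
y1_3 = 344
x0_4 = 132
y0_4 = 84
x1_4 = 236
y1_4 = 136
x1_5 = 168
y1_5 = 364
x_6 = 304
y_6 = 136
r_6 = 32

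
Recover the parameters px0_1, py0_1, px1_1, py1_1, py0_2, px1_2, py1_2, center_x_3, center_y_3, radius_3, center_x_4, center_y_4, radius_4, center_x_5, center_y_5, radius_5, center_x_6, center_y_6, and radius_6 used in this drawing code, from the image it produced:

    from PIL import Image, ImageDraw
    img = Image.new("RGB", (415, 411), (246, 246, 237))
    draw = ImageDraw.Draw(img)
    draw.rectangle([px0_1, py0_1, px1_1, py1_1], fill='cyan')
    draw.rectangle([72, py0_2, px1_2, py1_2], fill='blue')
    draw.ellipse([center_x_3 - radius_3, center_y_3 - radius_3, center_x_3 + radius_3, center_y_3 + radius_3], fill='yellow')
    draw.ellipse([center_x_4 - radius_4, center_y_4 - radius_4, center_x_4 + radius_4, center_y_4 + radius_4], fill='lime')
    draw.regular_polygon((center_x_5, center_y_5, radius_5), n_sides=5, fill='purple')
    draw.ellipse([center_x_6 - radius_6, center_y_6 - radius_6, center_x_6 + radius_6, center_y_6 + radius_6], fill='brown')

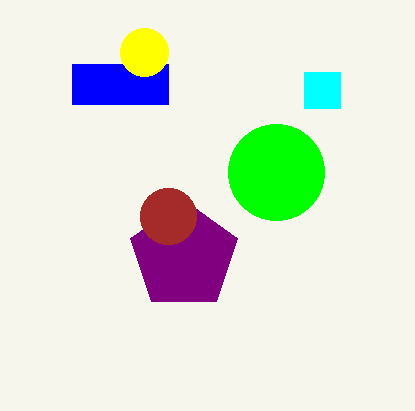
px0_1 = 304; py0_1 = 72; px1_1 = 340; py1_1 = 108; py0_2 = 64; px1_2 = 168; py1_2 = 104; center_x_3 = 144; center_y_3 = 52; radius_3 = 24; center_x_4 = 276; center_y_4 = 172; radius_4 = 48; center_x_5 = 184; center_y_5 = 256; radius_5 = 56; center_x_6 = 168; center_y_6 = 216; radius_6 = 28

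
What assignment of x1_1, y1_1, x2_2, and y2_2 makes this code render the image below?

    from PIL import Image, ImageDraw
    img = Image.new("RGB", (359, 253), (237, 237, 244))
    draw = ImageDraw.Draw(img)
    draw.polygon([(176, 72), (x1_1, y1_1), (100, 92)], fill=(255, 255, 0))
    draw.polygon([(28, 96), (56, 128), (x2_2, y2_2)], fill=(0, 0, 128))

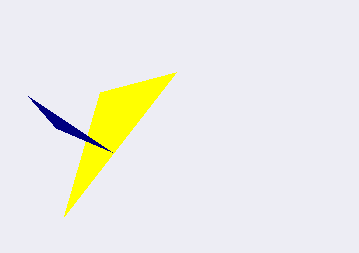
x1_1 = 64, y1_1 = 216, x2_2 = 112, y2_2 = 152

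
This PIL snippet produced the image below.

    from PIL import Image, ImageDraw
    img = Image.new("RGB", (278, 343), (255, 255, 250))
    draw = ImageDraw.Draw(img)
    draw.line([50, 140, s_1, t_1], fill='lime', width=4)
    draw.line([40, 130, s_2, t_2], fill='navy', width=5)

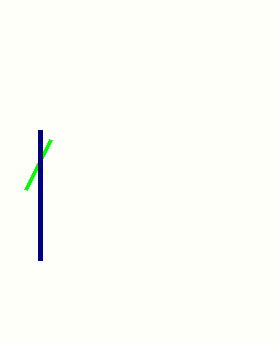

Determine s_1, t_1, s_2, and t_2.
s_1 = 25
t_1 = 190
s_2 = 40
t_2 = 260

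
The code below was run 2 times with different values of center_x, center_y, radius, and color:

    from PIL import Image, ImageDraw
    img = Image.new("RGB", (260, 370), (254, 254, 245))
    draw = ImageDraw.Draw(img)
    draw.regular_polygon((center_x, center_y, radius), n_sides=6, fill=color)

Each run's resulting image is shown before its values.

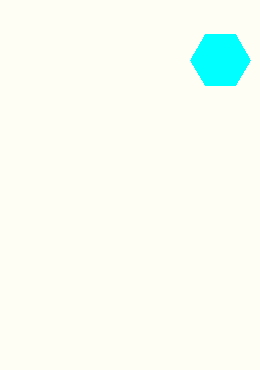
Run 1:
center_x = 220
center_y = 60
radius = 30
color = 'cyan'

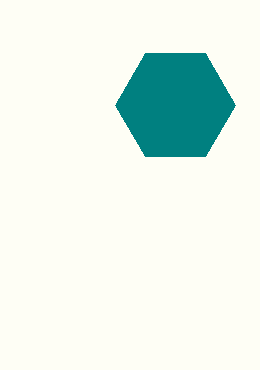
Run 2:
center_x = 175, center_y = 105, radius = 60, color = 'teal'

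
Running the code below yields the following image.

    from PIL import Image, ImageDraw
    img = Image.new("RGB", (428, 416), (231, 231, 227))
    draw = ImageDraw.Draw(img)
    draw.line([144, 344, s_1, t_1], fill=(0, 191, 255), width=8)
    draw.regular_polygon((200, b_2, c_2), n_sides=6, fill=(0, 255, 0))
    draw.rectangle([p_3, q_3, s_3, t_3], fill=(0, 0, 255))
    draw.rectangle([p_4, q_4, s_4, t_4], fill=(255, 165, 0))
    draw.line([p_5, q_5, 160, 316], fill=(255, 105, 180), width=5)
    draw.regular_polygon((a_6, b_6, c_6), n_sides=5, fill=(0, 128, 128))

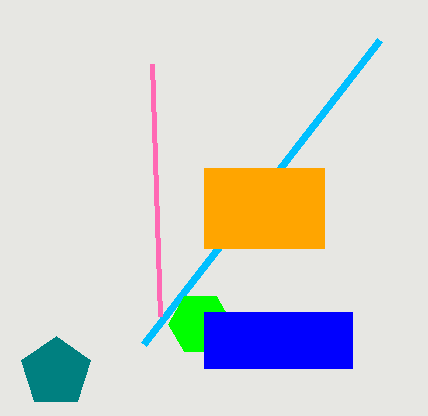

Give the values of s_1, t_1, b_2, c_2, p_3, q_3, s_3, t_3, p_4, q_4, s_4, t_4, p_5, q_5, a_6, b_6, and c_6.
s_1 = 380
t_1 = 40
b_2 = 324
c_2 = 32
p_3 = 204
q_3 = 312
s_3 = 352
t_3 = 368
p_4 = 204
q_4 = 168
s_4 = 324
t_4 = 248
p_5 = 152
q_5 = 64
a_6 = 56
b_6 = 372
c_6 = 36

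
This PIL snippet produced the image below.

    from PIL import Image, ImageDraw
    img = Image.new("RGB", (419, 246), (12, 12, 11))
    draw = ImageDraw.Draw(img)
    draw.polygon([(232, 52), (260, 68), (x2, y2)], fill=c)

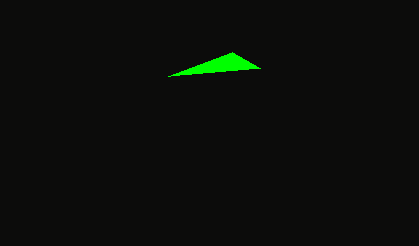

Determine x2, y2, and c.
x2 = 168, y2 = 76, c = 'lime'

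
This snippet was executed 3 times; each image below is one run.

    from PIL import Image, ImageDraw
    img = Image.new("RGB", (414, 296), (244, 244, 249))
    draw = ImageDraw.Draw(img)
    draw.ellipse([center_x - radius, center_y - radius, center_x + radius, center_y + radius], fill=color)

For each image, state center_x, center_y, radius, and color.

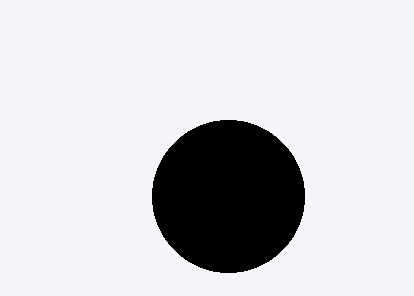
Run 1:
center_x = 228, center_y = 196, radius = 76, color = 'black'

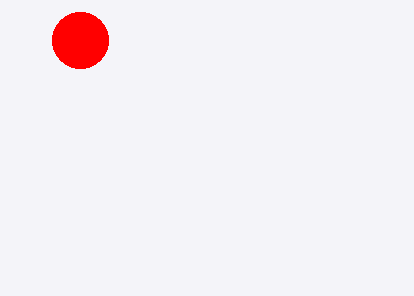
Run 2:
center_x = 80, center_y = 40, radius = 28, color = 'red'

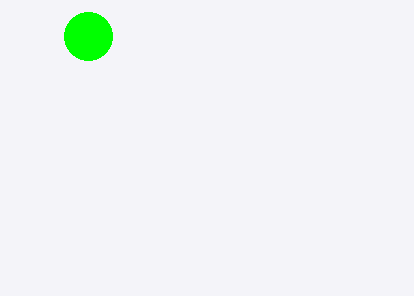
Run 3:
center_x = 88
center_y = 36
radius = 24
color = 'lime'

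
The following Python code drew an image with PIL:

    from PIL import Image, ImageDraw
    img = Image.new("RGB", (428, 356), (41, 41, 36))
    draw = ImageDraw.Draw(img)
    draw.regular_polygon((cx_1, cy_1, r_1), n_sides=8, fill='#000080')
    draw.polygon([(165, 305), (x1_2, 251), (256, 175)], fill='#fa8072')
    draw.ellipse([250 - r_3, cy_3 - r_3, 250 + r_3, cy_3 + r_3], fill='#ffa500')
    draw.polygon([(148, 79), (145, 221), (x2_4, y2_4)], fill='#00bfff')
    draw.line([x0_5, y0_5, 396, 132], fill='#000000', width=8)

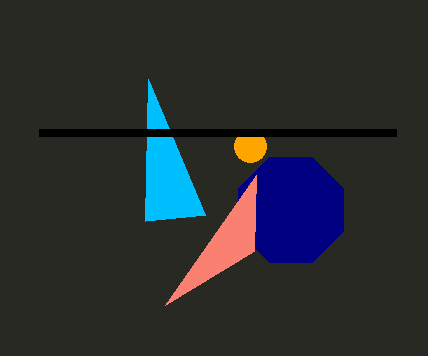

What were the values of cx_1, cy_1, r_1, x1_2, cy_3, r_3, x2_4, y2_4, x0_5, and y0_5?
cx_1 = 291, cy_1 = 210, r_1 = 57, x1_2 = 254, cy_3 = 146, r_3 = 16, x2_4 = 205, y2_4 = 215, x0_5 = 39, y0_5 = 132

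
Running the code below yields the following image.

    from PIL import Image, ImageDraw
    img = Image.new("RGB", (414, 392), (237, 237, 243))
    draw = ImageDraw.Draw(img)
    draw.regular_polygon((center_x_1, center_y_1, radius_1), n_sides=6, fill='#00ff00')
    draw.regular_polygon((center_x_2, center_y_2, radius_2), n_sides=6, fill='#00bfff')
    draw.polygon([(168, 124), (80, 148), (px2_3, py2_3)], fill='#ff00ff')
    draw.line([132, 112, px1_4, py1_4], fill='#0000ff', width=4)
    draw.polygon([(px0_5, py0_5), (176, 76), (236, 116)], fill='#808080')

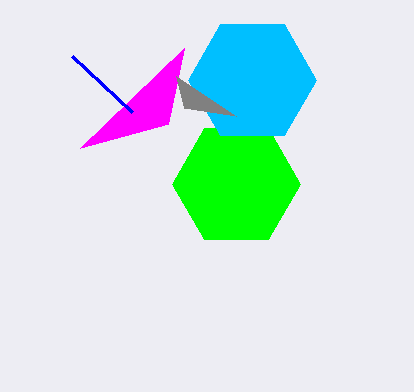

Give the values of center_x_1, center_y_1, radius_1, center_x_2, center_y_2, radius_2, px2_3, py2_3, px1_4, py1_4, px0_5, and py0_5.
center_x_1 = 236
center_y_1 = 184
radius_1 = 64
center_x_2 = 252
center_y_2 = 80
radius_2 = 64
px2_3 = 184
py2_3 = 48
px1_4 = 72
py1_4 = 56
px0_5 = 184
py0_5 = 108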